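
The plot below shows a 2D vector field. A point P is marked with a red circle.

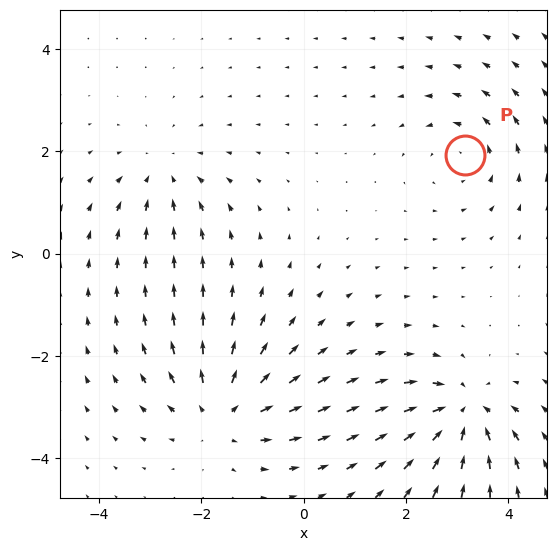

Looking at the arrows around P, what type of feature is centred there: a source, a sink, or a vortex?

At P (3.2, 1.9) the arrows circulate counterclockwise. Divergence ≈0, curl about +4 — near-zero divergence with nonzero curl is a vortex.

vortex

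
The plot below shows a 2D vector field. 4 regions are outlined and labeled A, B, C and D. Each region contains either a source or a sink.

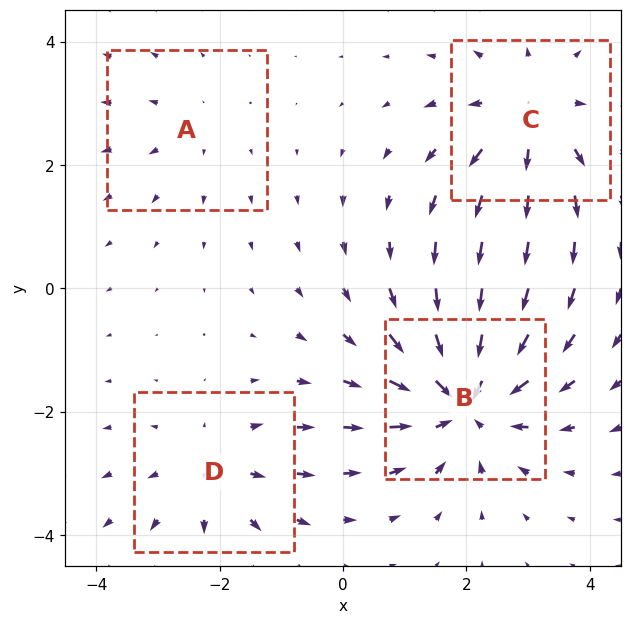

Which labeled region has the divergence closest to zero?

A

Divergence at each region's feature centre — A: about +2, B: about -6, C: about +4, D: about +3. Region A is closest to zero.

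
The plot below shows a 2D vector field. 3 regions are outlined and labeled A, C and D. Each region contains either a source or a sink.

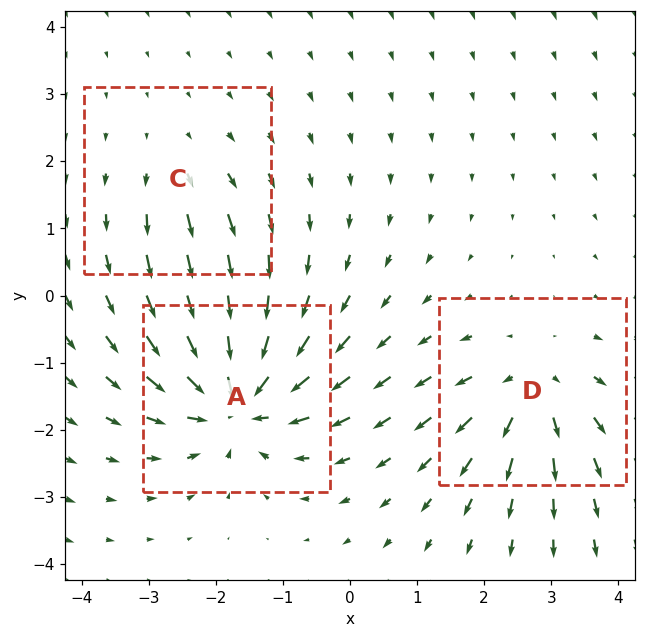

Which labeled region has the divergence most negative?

Divergence at each region's feature centre — A: about -7, C: about +2, D: about +4. Region A is most negative.

A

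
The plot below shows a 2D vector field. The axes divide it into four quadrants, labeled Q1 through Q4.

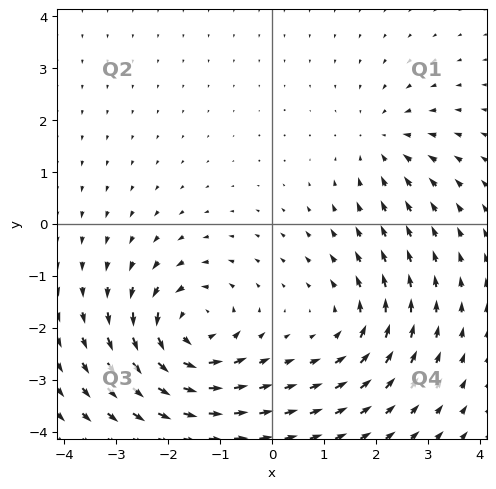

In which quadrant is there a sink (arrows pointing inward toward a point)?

Q1

The sink sits at approximately (2.1, 1.6), which lies in quadrant Q1. The divergence there is about -3, negative as expected for a sink.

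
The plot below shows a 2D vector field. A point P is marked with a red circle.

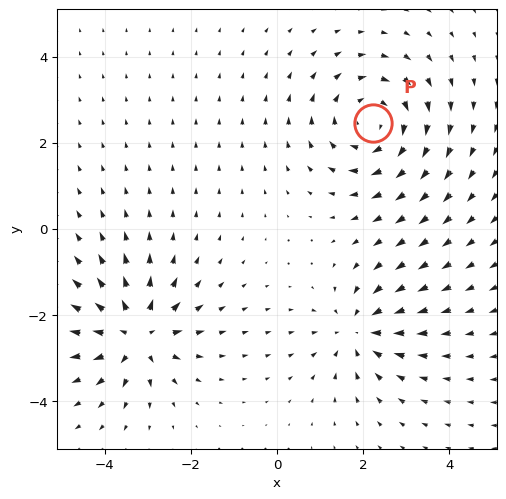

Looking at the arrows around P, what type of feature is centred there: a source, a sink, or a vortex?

vortex

At P (2.2, 2.5) the arrows circulate clockwise. Divergence ≈0, curl about -4 — near-zero divergence with nonzero curl is a vortex.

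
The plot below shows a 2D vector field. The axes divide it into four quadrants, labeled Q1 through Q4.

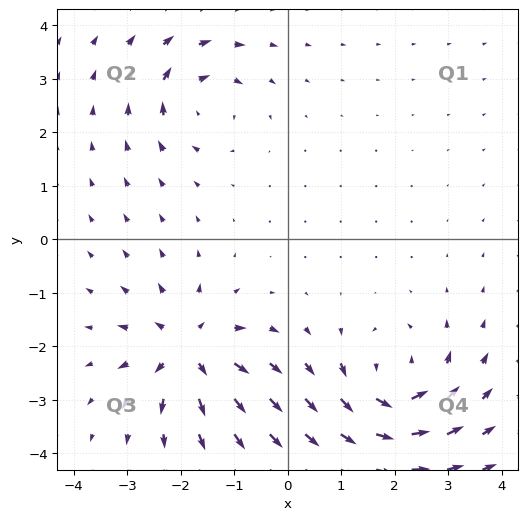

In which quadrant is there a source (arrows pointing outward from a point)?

The source sits at approximately (-1.9, -2.1), which lies in quadrant Q3. The divergence there is about +6, positive as expected for a source.

Q3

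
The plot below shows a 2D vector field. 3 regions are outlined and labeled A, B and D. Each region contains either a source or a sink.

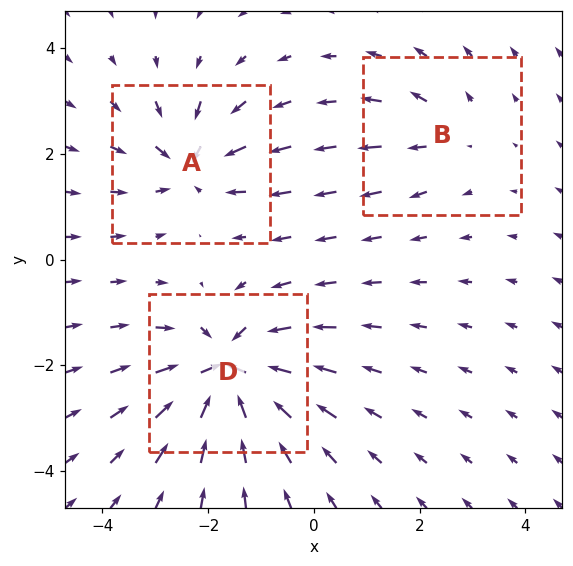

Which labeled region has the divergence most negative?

D

Divergence at each region's feature centre — A: about -4, B: about +2, D: about -6. Region D is most negative.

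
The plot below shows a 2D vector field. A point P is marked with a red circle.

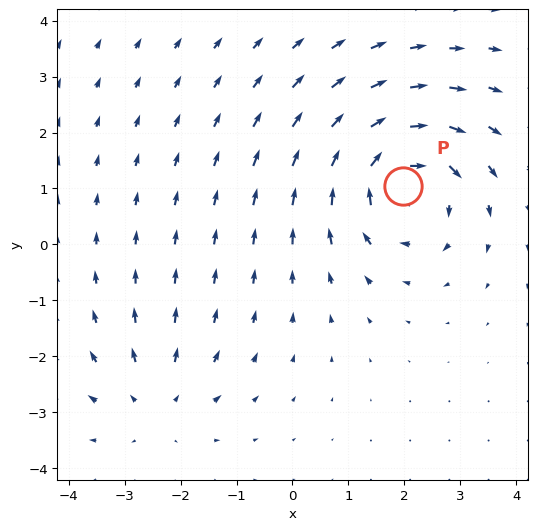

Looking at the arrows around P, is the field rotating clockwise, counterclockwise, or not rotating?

clockwise

Near P at (2.0, 1.0) the arrows circulate clockwise. The curl (z-component) there is about -5; negative curl means clockwise rotation.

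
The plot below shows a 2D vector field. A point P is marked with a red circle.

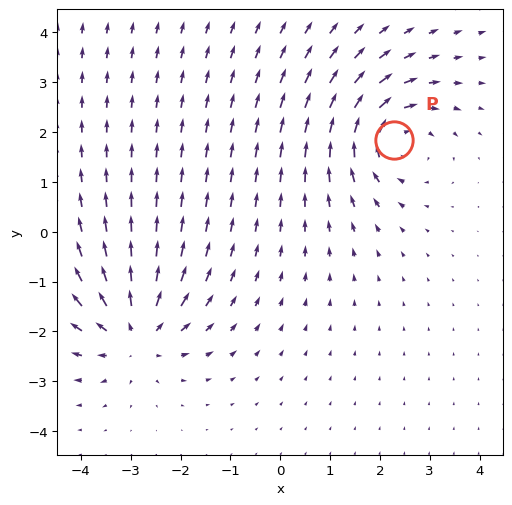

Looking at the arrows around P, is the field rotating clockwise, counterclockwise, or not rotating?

clockwise

Near P at (2.3, 1.8) the arrows circulate clockwise. The curl (z-component) there is about -6; negative curl means clockwise rotation.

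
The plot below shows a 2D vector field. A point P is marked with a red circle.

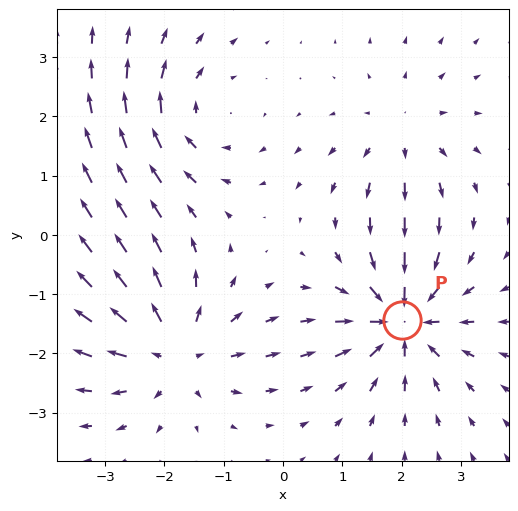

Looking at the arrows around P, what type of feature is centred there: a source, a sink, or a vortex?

sink

At P (2.0, -1.4) the arrows converge inward. Divergence about -7, curl ≈0 — negative divergence with near-zero curl is a sink.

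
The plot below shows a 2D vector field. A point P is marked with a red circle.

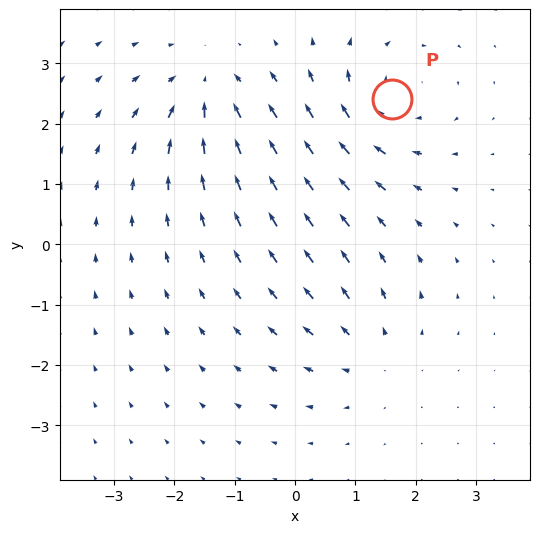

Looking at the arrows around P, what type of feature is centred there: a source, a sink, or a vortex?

vortex

At P (1.6, 2.4) the arrows circulate clockwise. Divergence ≈0, curl about -4 — near-zero divergence with nonzero curl is a vortex.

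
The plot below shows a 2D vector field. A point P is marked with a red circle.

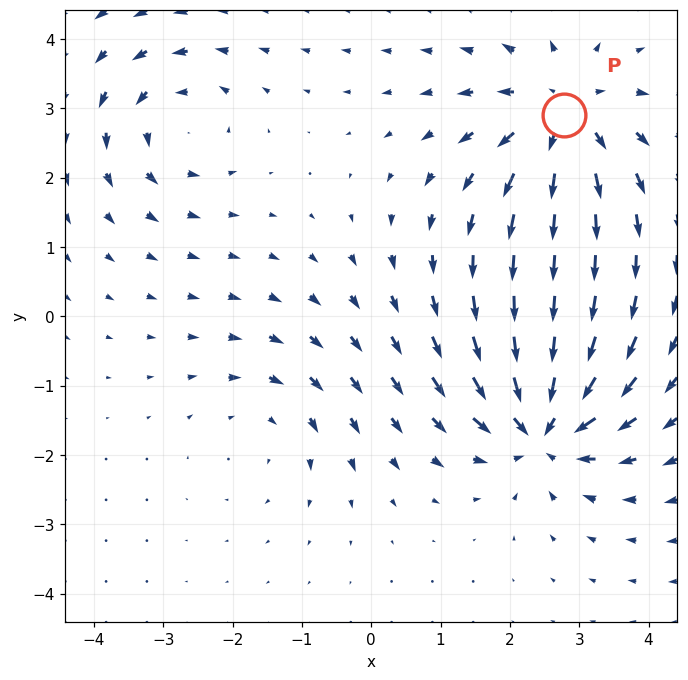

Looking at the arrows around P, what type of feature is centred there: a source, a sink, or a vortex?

At P (2.8, 2.9) the arrows spread outward. Divergence about +5, curl ≈0 — positive divergence with near-zero curl is a source.

source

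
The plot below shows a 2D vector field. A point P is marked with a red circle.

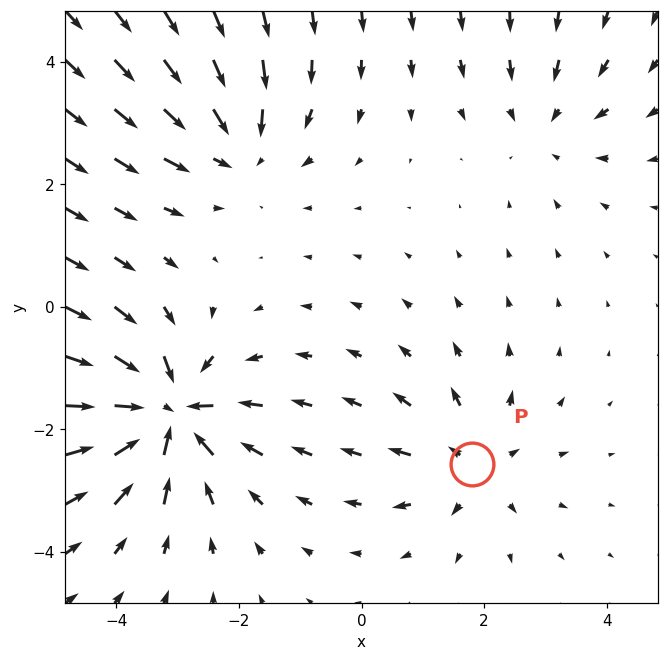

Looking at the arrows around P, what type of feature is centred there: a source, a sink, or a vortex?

source

At P (1.8, -2.6) the arrows spread outward. Divergence about +3, curl ≈0 — positive divergence with near-zero curl is a source.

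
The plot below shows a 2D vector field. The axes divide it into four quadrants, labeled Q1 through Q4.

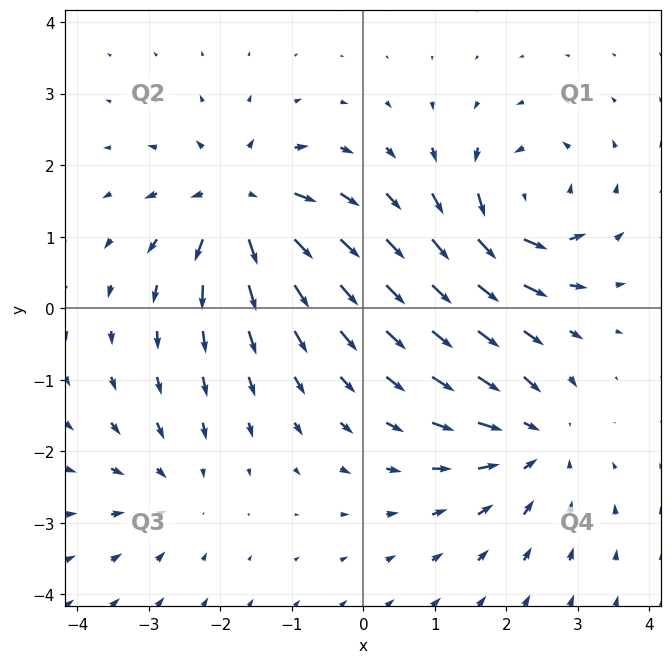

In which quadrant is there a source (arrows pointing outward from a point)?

Q2

The source sits at approximately (-1.7, 1.5), which lies in quadrant Q2. The divergence there is about +7, positive as expected for a source.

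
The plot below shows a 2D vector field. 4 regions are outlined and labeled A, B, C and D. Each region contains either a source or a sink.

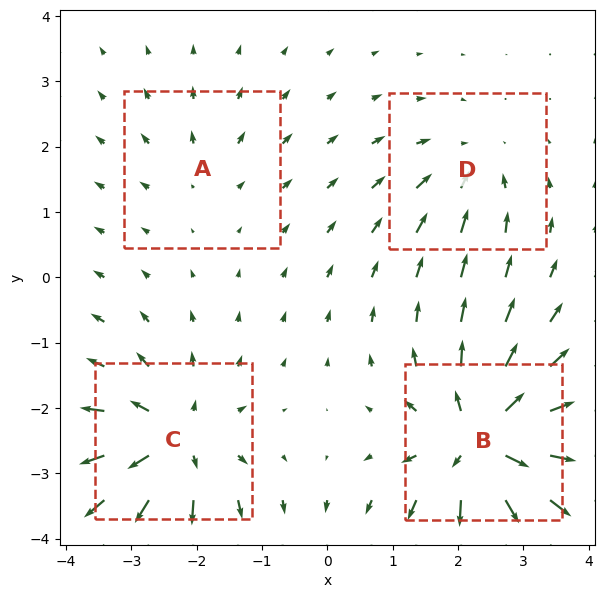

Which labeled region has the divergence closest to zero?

Divergence at each region's feature centre — A: about +2, B: about +9, C: about +7, D: about -4. Region A is closest to zero.

A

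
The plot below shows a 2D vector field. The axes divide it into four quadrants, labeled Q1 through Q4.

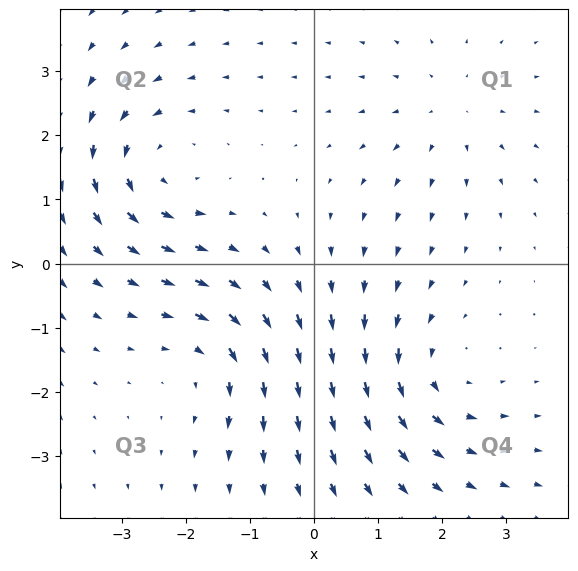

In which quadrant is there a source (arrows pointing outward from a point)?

Q1

The source sits at approximately (2.1, 2.4), which lies in quadrant Q1. The divergence there is about +2, positive as expected for a source.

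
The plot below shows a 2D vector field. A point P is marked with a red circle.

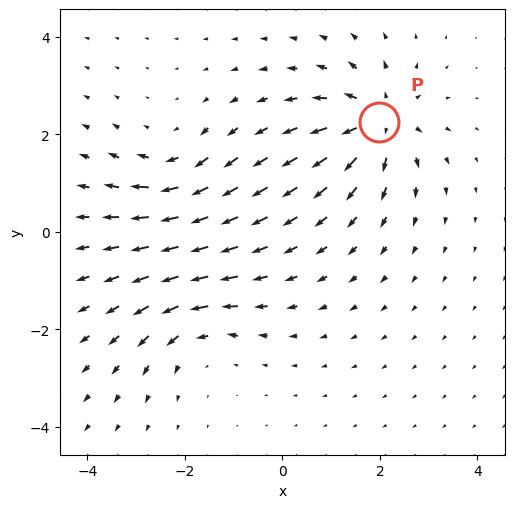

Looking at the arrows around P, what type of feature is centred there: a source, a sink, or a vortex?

source

At P (2.0, 2.3) the arrows spread outward. Divergence about +6, curl ≈0 — positive divergence with near-zero curl is a source.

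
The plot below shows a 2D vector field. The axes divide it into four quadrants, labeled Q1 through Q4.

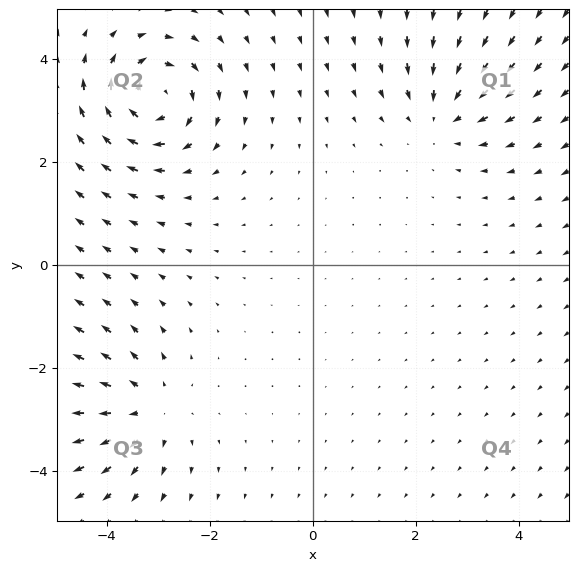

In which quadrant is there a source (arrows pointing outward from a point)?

Q3

The source sits at approximately (-3.2, -2.8), which lies in quadrant Q3. The divergence there is about +4, positive as expected for a source.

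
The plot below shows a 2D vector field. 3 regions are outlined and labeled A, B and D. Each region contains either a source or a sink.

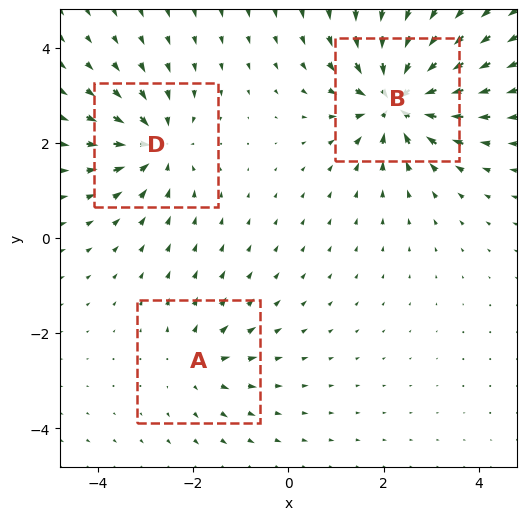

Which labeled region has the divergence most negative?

B

Divergence at each region's feature centre — A: about +3, B: about -6, D: about -4. Region B is most negative.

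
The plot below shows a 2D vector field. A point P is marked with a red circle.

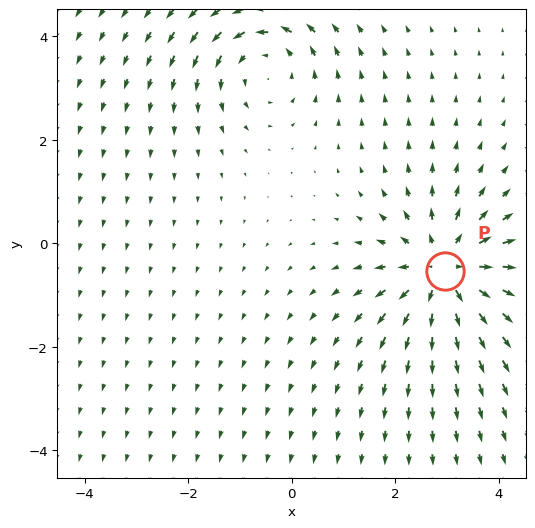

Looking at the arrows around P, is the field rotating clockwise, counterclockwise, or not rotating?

Near P at (3.0, -0.5) the arrows show no circulation. The curl there is ≈0.

not rotating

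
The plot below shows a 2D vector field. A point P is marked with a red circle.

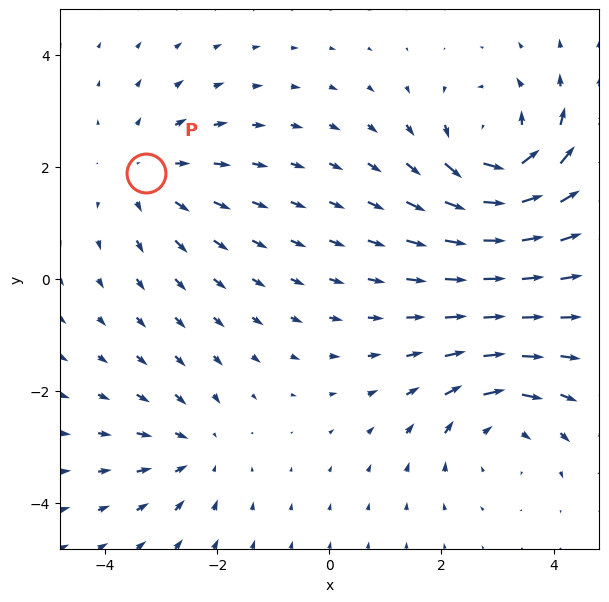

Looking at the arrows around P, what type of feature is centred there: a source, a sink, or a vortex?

At P (-3.3, 1.9) the arrows spread outward. Divergence about +3, curl ≈0 — positive divergence with near-zero curl is a source.

source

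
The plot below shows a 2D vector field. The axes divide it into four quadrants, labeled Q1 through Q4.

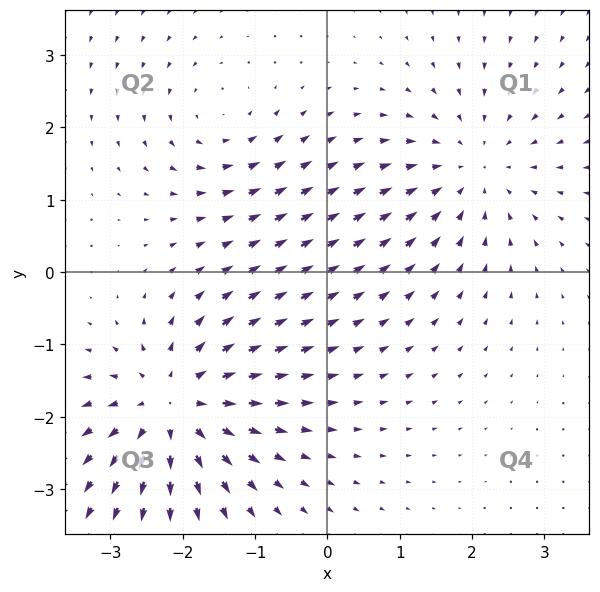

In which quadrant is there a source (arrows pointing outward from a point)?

The source sits at approximately (-2.1, -1.8), which lies in quadrant Q3. The divergence there is about +6, positive as expected for a source.

Q3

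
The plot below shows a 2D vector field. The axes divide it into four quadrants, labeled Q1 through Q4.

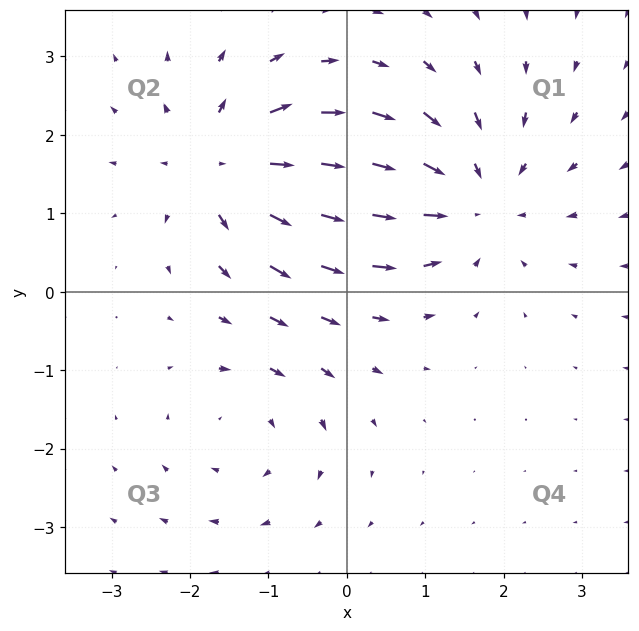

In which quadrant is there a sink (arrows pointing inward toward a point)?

Q1

The sink sits at approximately (1.6, 1.2), which lies in quadrant Q1. The divergence there is about -4, negative as expected for a sink.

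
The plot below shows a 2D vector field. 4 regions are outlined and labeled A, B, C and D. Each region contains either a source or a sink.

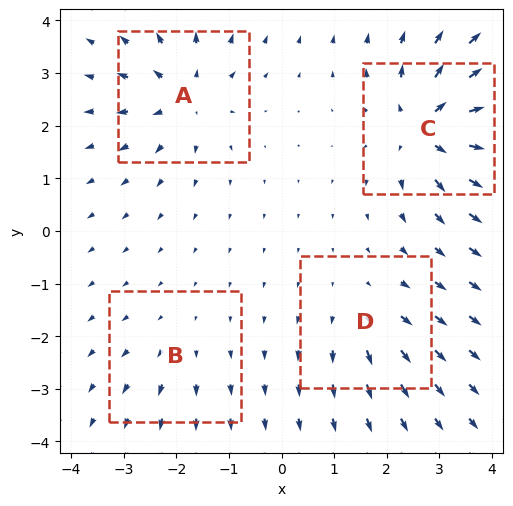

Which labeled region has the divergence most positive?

C

Divergence at each region's feature centre — A: about +6, B: about +2, C: about +8, D: about +4. Region C is most positive.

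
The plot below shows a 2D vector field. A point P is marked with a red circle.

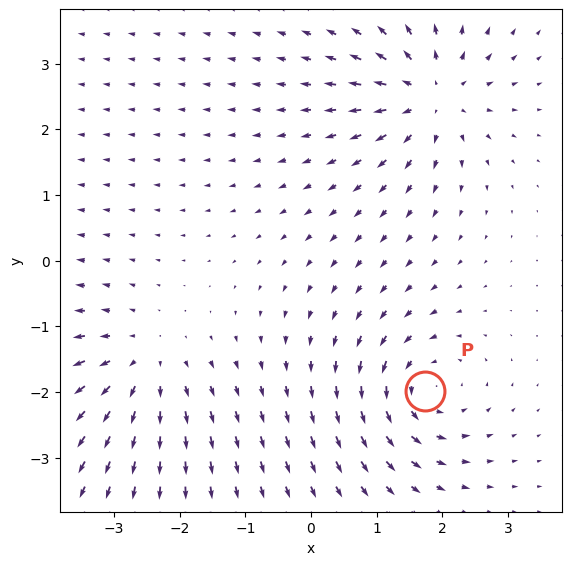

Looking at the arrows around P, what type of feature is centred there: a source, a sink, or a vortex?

At P (1.7, -2.0) the arrows circulate counterclockwise. Divergence ≈0, curl about +5 — near-zero divergence with nonzero curl is a vortex.

vortex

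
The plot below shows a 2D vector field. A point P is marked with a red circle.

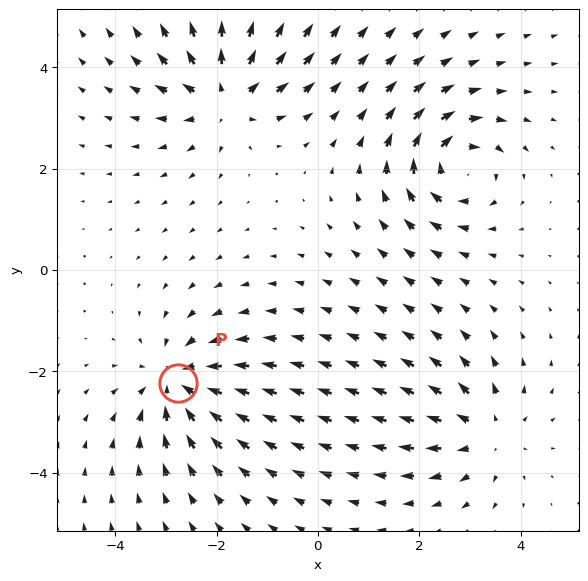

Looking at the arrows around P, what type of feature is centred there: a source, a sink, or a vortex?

At P (-2.8, -2.2) the arrows converge inward. Divergence about -4, curl ≈0 — negative divergence with near-zero curl is a sink.

sink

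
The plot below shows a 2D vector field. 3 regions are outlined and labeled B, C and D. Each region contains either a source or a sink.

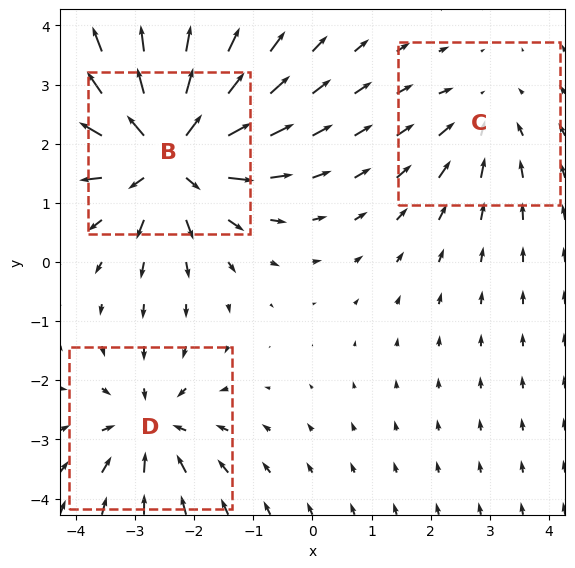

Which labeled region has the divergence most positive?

Divergence at each region's feature centre — B: about +6, C: about -2, D: about -3. Region B is most positive.

B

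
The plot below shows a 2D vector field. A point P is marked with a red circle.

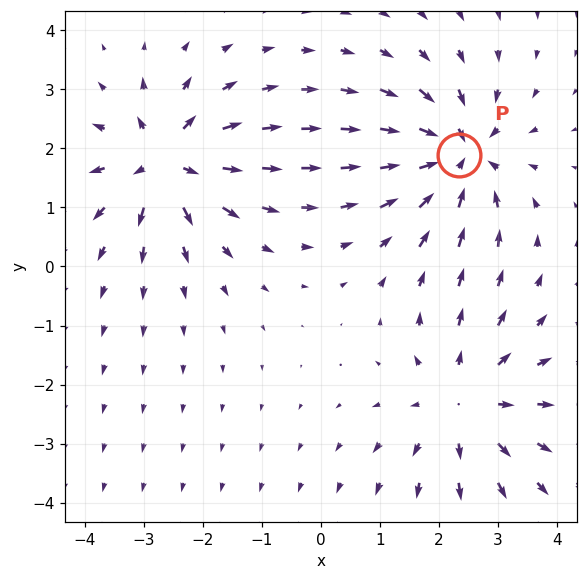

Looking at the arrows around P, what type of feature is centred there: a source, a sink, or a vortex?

At P (2.3, 1.9) the arrows converge inward. Divergence about -6, curl ≈0 — negative divergence with near-zero curl is a sink.

sink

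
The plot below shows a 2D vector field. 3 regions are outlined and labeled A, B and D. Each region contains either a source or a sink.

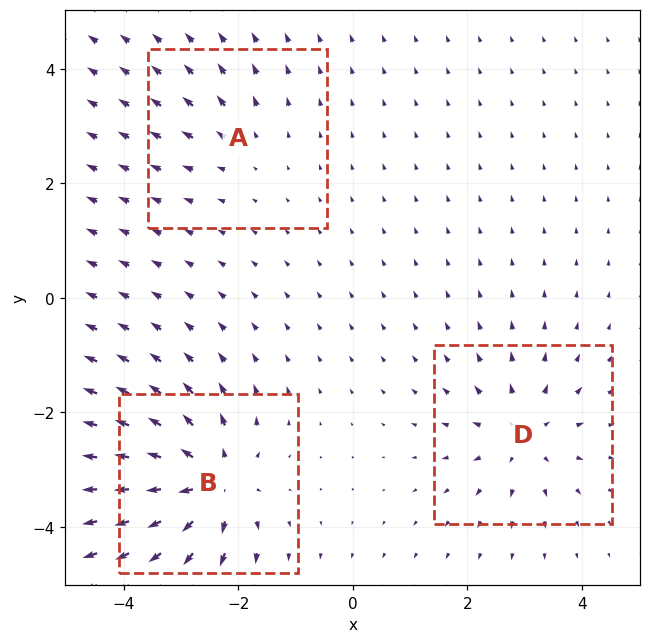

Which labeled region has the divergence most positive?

Divergence at each region's feature centre — A: about +2, B: about +6, D: about +4. Region B is most positive.

B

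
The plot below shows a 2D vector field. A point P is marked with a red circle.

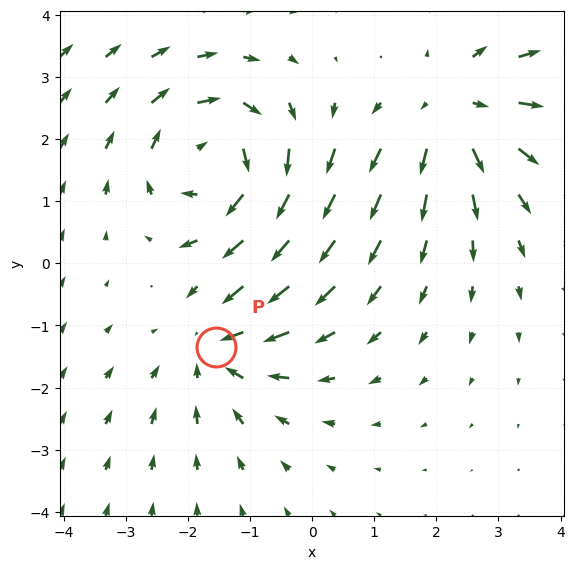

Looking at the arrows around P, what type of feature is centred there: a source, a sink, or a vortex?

sink

At P (-1.6, -1.4) the arrows converge inward. Divergence about -3, curl ≈0 — negative divergence with near-zero curl is a sink.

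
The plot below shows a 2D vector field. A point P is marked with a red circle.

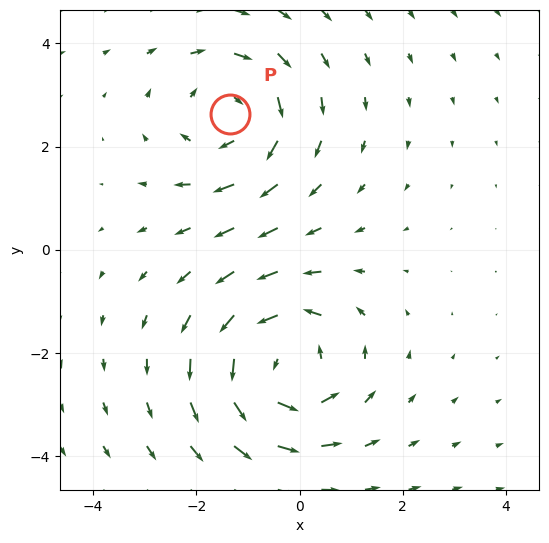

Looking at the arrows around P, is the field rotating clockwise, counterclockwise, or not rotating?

clockwise

Near P at (-1.3, 2.6) the arrows circulate clockwise. The curl (z-component) there is about -3; negative curl means clockwise rotation.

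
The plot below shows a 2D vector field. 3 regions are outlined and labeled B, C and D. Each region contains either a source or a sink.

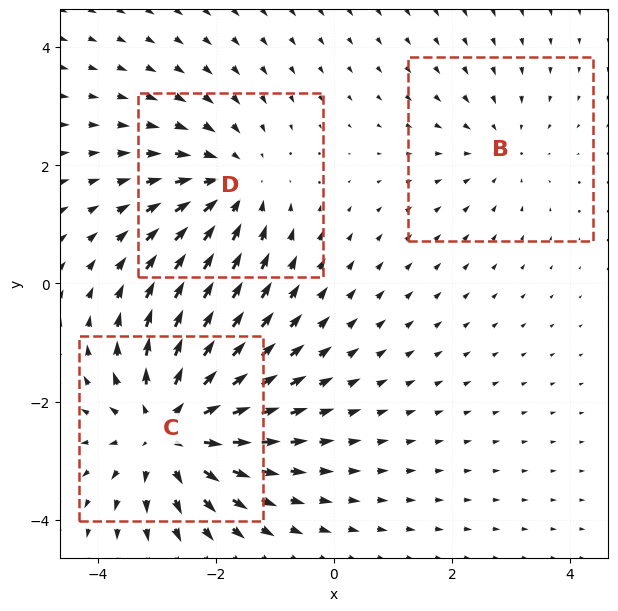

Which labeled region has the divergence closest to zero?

B

Divergence at each region's feature centre — B: about -2, C: about +4, D: about -3. Region B is closest to zero.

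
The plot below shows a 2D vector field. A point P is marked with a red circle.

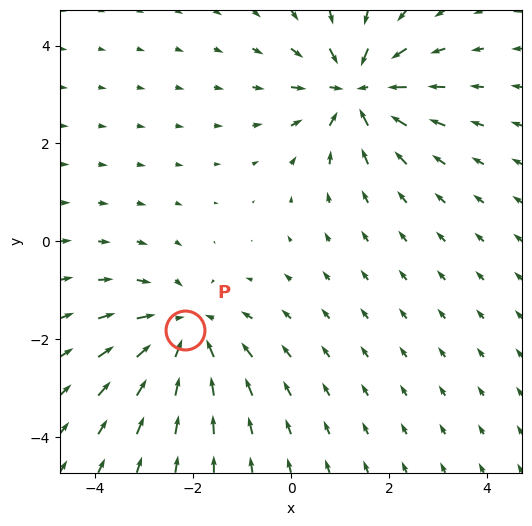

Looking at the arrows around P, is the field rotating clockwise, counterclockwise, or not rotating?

not rotating

Near P at (-2.2, -1.8) the arrows show no circulation. The curl there is ≈0.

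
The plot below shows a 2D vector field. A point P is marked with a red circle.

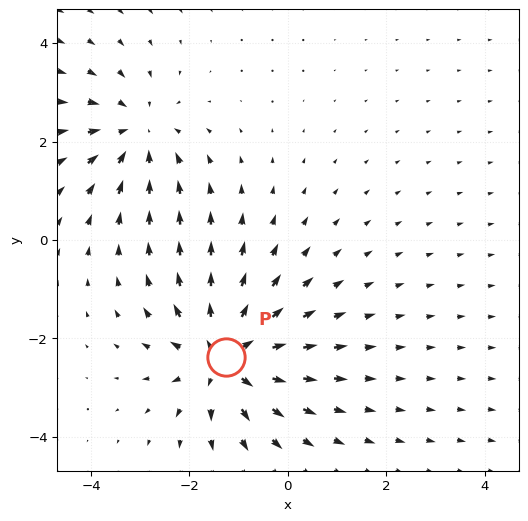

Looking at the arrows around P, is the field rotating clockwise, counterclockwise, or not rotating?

Near P at (-1.3, -2.4) the arrows show no circulation. The curl there is ≈0.

not rotating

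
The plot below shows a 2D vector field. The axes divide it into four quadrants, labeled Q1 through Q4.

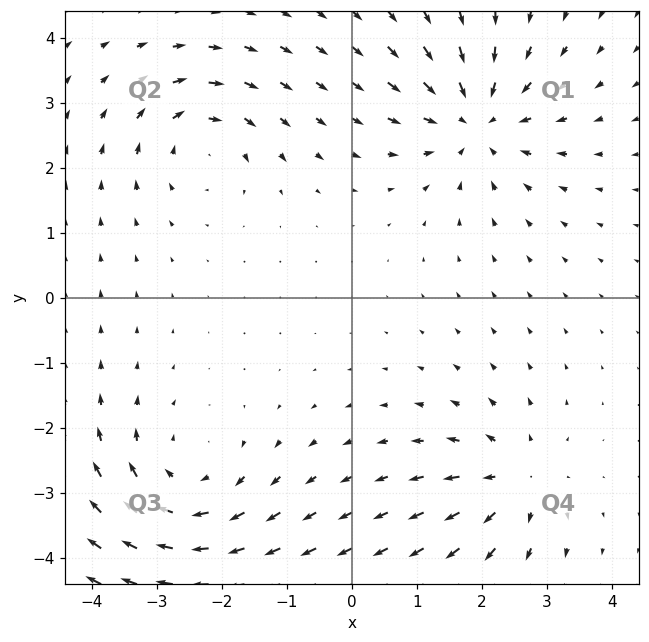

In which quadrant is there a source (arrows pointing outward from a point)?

The source sits at approximately (2.5, -2.8), which lies in quadrant Q4. The divergence there is about +4, positive as expected for a source.

Q4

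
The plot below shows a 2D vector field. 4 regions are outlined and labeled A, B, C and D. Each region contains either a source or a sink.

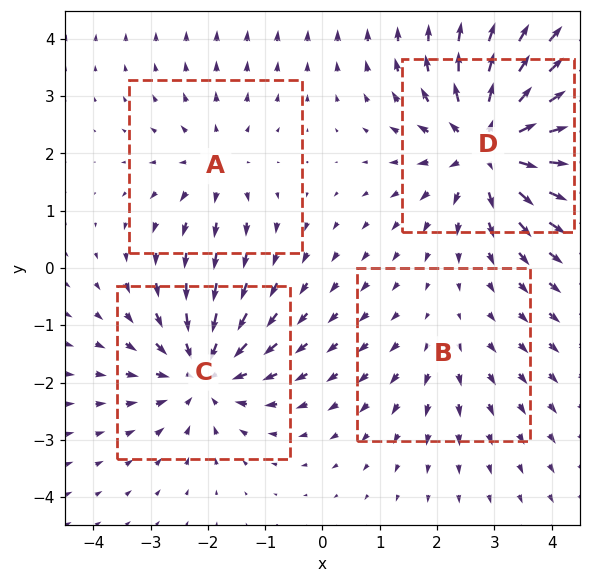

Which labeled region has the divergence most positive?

D

Divergence at each region's feature centre — A: about +3, B: about +2, C: about -5, D: about +7. Region D is most positive.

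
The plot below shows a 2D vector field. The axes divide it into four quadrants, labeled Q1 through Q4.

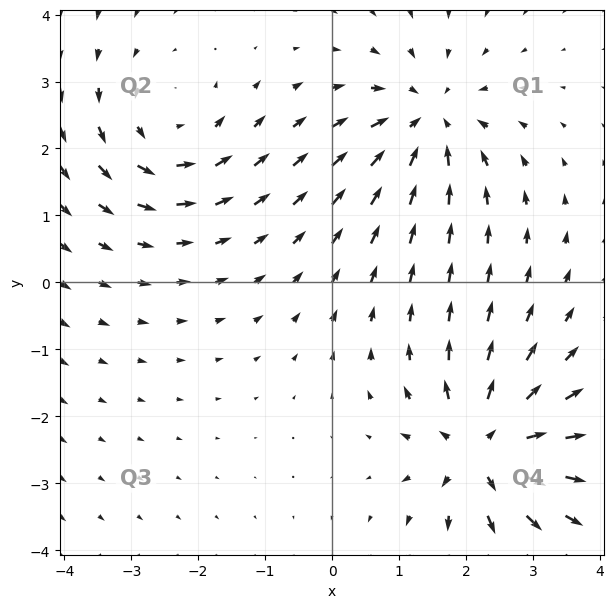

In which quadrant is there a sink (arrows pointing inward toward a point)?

The sink sits at approximately (1.4, 2.4), which lies in quadrant Q1. The divergence there is about -4, negative as expected for a sink.

Q1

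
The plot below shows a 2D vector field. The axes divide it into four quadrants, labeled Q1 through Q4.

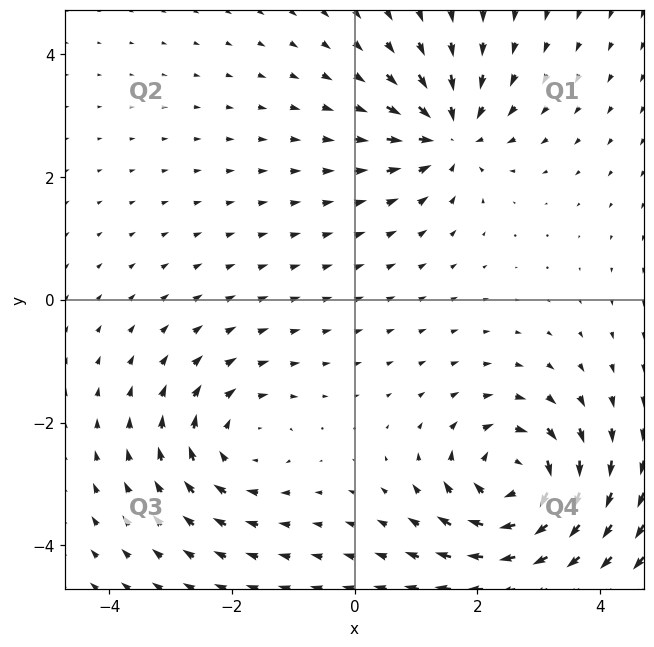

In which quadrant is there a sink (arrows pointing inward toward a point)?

Q1

The sink sits at approximately (1.5, 2.7), which lies in quadrant Q1. The divergence there is about -5, negative as expected for a sink.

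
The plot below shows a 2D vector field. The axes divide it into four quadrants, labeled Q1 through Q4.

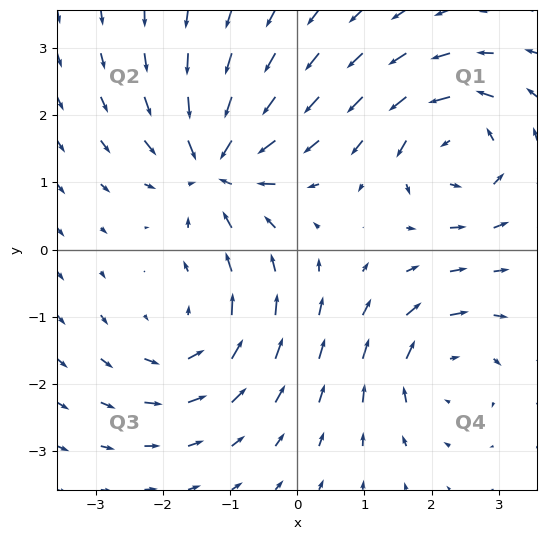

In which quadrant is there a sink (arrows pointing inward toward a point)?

The sink sits at approximately (-1.2, 1.2), which lies in quadrant Q2. The divergence there is about -5, negative as expected for a sink.

Q2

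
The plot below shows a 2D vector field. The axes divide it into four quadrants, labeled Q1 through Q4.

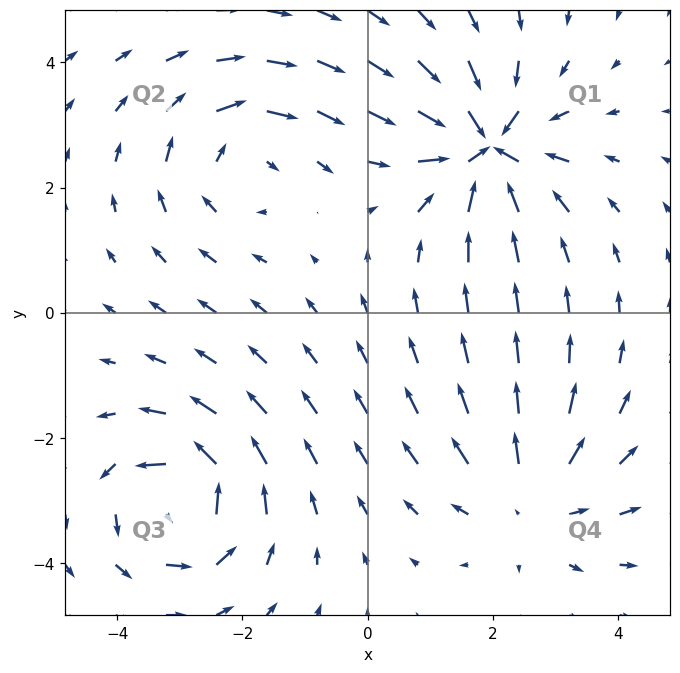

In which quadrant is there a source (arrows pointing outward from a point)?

Q4

The source sits at approximately (2.6, -3.0), which lies in quadrant Q4. The divergence there is about +3, positive as expected for a source.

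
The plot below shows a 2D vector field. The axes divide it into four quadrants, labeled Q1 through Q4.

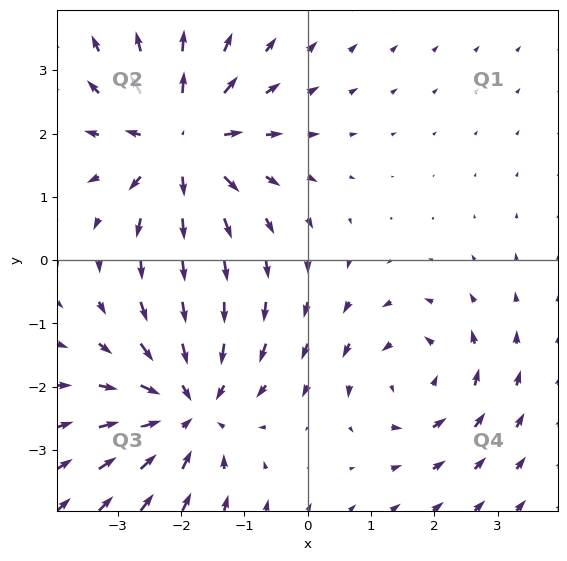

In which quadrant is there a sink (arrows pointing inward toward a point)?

The sink sits at approximately (-1.9, -2.3), which lies in quadrant Q3. The divergence there is about -4, negative as expected for a sink.

Q3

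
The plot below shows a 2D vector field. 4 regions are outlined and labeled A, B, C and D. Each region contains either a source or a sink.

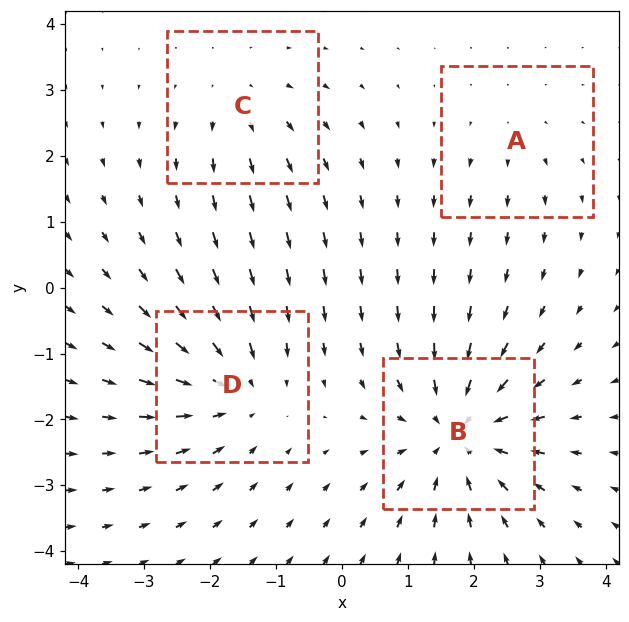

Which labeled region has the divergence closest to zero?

A

Divergence at each region's feature centre — A: about +2, B: about -6, C: about +3, D: about -5. Region A is closest to zero.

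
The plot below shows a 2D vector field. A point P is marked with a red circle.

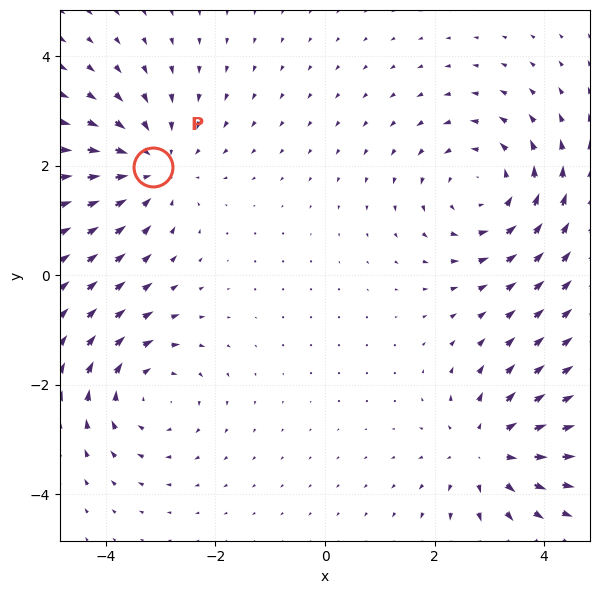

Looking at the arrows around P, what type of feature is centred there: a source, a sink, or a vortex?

sink

At P (-3.1, 2.0) the arrows converge inward. Divergence about -4, curl ≈0 — negative divergence with near-zero curl is a sink.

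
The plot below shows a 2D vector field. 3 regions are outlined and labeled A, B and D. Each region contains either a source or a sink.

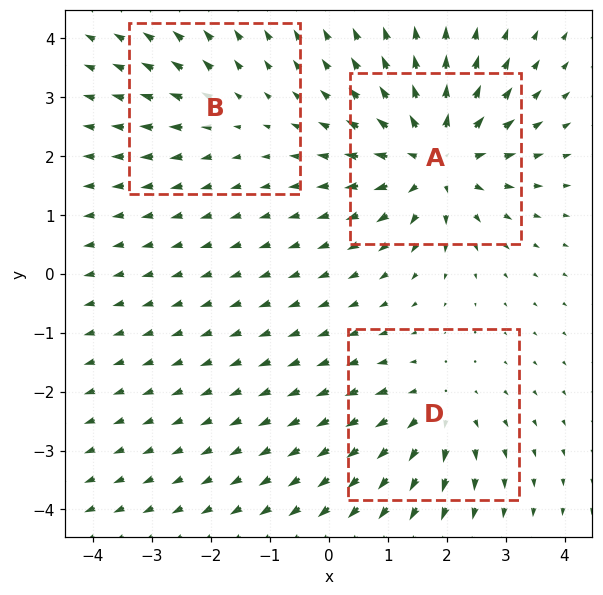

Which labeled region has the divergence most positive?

Divergence at each region's feature centre — A: about +6, B: about +2, D: about +3. Region A is most positive.

A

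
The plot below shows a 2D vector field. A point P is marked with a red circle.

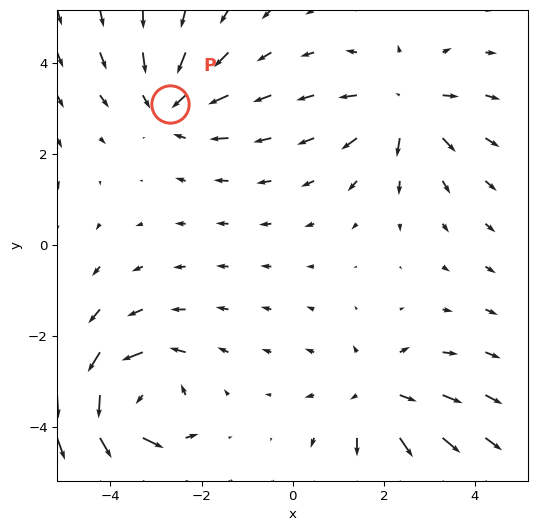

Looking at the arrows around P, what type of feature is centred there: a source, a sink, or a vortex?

sink

At P (-2.7, 3.1) the arrows converge inward. Divergence about -2, curl ≈0 — negative divergence with near-zero curl is a sink.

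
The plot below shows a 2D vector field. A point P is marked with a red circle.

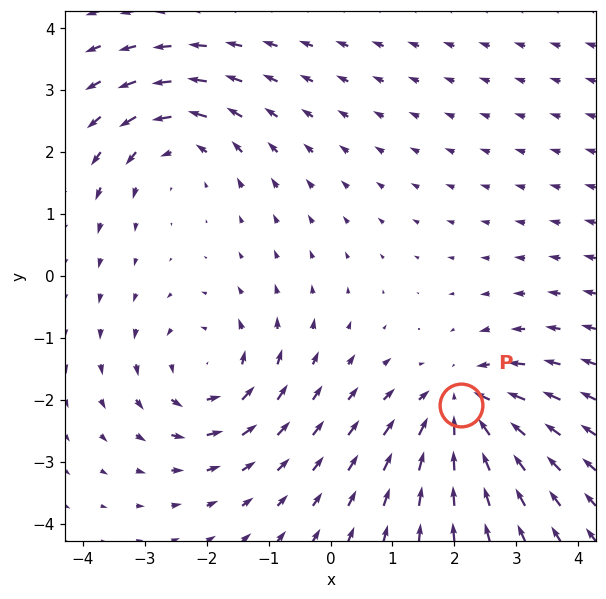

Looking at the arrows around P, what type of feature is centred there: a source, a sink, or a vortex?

At P (2.1, -2.1) the arrows converge inward. Divergence about -4, curl ≈0 — negative divergence with near-zero curl is a sink.

sink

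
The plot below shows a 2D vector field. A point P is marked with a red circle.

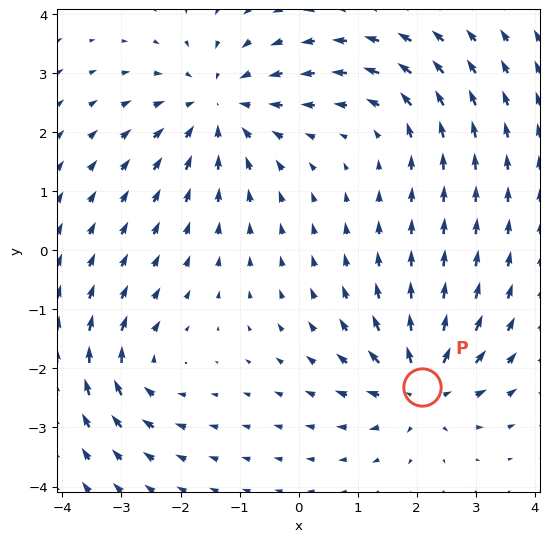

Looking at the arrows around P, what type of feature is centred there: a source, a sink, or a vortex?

At P (2.1, -2.3) the arrows spread outward. Divergence about +5, curl ≈0 — positive divergence with near-zero curl is a source.

source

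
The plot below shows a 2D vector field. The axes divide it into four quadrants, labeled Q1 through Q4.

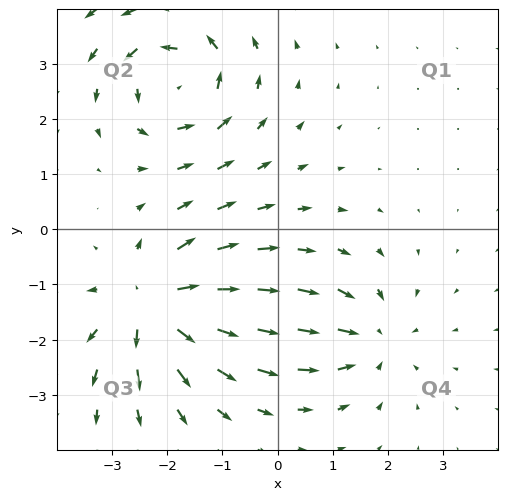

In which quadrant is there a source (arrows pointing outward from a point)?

The source sits at approximately (-2.3, -1.4), which lies in quadrant Q3. The divergence there is about +6, positive as expected for a source.

Q3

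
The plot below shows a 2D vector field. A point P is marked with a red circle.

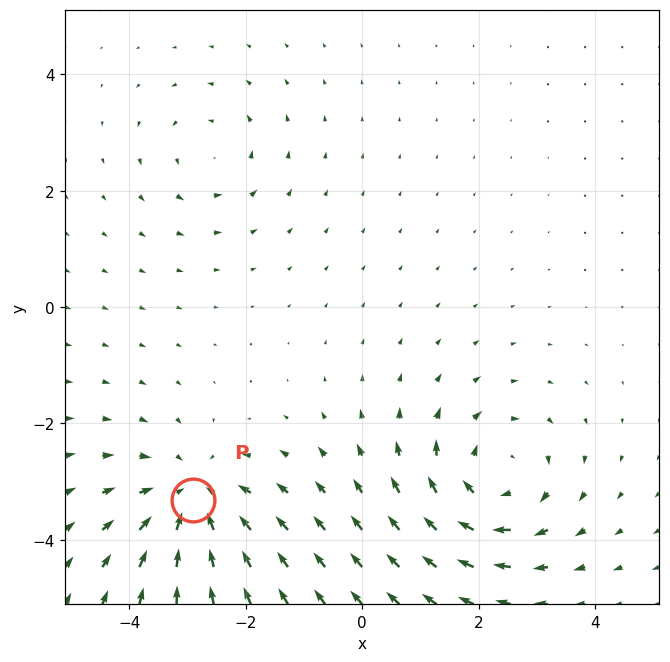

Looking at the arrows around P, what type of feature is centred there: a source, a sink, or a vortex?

sink

At P (-2.9, -3.3) the arrows converge inward. Divergence about -5, curl ≈0 — negative divergence with near-zero curl is a sink.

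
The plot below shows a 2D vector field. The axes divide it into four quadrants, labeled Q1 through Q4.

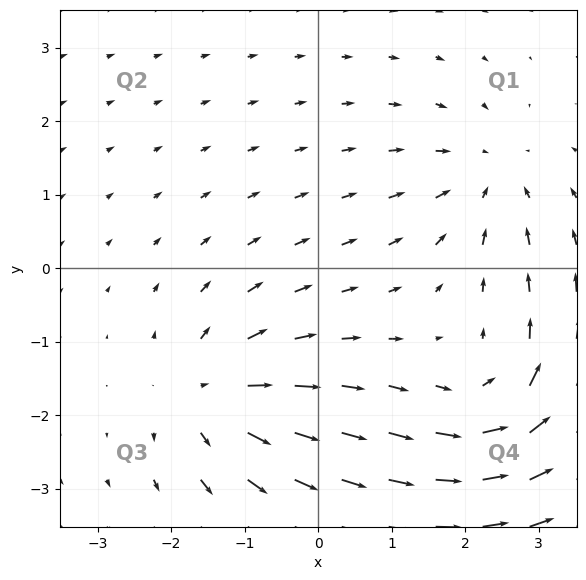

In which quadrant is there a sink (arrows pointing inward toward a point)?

The sink sits at approximately (2.3, 1.2), which lies in quadrant Q1. The divergence there is about -3, negative as expected for a sink.

Q1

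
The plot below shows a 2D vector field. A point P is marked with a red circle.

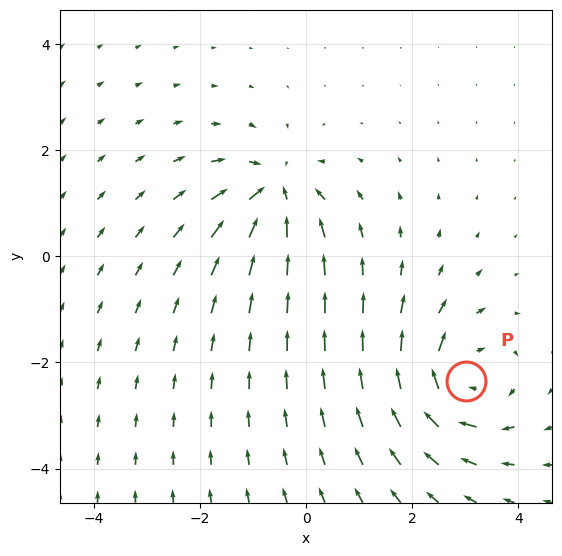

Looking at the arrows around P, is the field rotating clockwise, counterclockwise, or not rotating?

clockwise

Near P at (3.0, -2.3) the arrows circulate clockwise. The curl (z-component) there is about -4; negative curl means clockwise rotation.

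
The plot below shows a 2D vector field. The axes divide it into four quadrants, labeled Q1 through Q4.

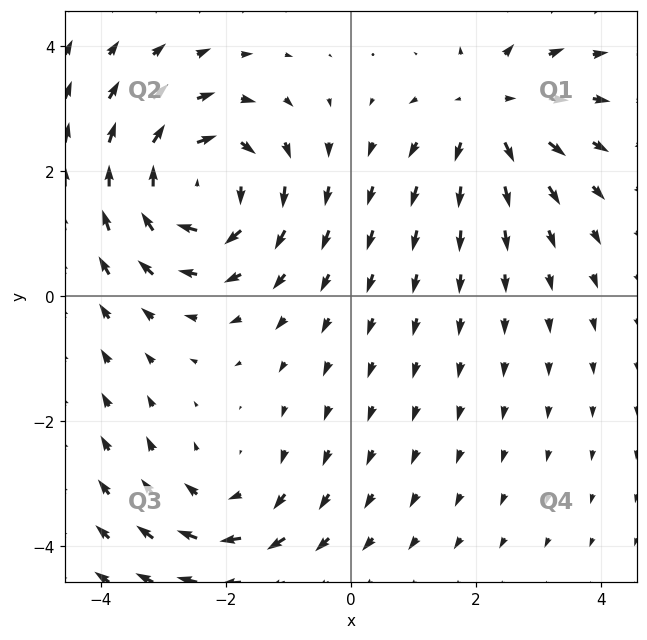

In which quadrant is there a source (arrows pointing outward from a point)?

Q1

The source sits at approximately (2.3, 3.0), which lies in quadrant Q1. The divergence there is about +4, positive as expected for a source.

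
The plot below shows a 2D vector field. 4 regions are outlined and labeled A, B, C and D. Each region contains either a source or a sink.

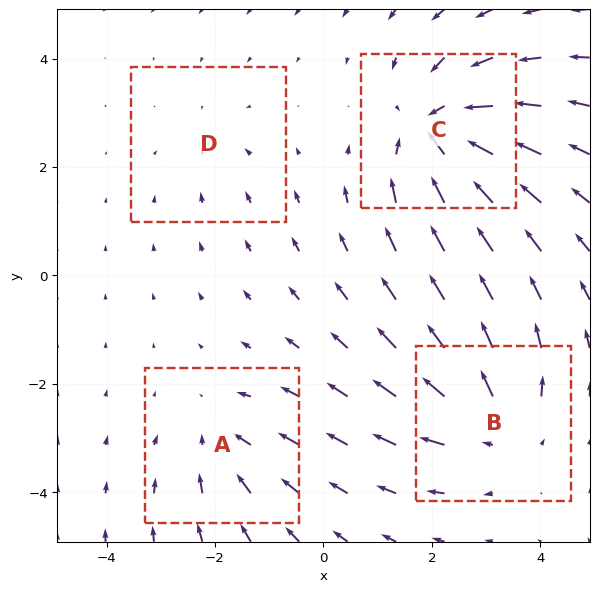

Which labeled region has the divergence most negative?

Divergence at each region's feature centre — A: about -3, B: about +5, C: about -6, D: about -2. Region C is most negative.

C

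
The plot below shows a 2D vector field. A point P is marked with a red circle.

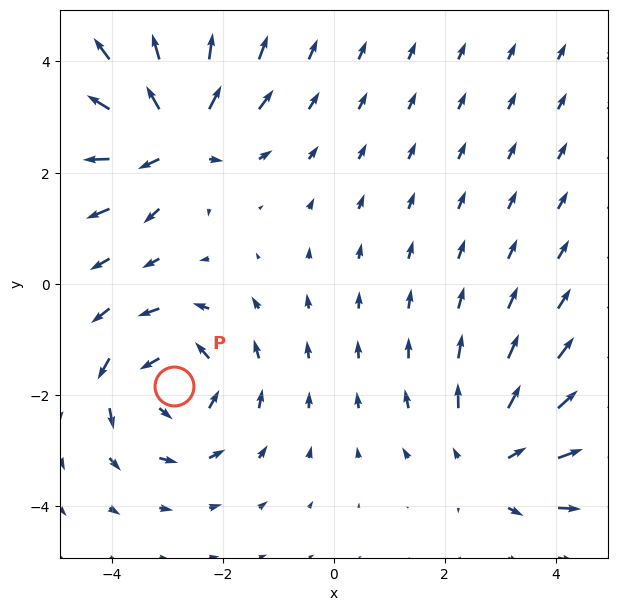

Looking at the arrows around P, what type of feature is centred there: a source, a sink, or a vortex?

vortex

At P (-2.9, -1.9) the arrows circulate counterclockwise. Divergence ≈0, curl about +5 — near-zero divergence with nonzero curl is a vortex.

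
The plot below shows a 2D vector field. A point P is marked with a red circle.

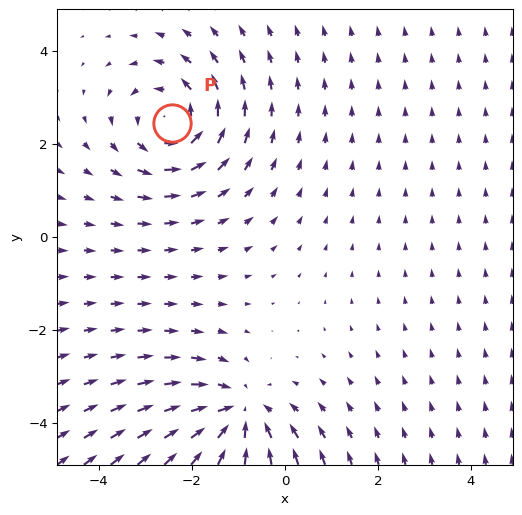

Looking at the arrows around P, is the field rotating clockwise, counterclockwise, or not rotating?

counterclockwise

Near P at (-2.4, 2.5) the arrows circulate counterclockwise. The curl (z-component) there is about +4; positive curl means counterclockwise rotation.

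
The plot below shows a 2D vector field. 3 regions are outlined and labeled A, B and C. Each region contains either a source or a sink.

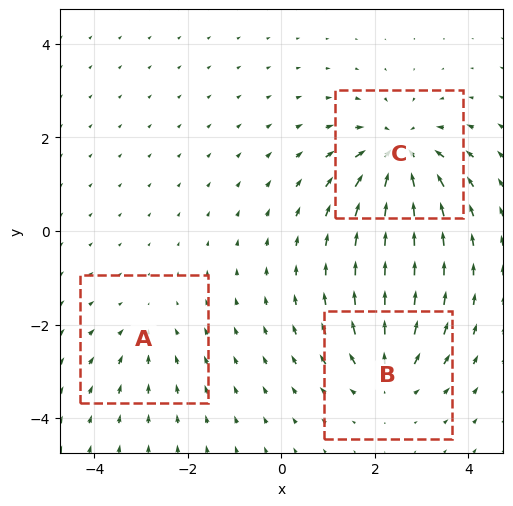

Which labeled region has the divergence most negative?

Divergence at each region's feature centre — A: about -2, B: about +4, C: about -5. Region C is most negative.

C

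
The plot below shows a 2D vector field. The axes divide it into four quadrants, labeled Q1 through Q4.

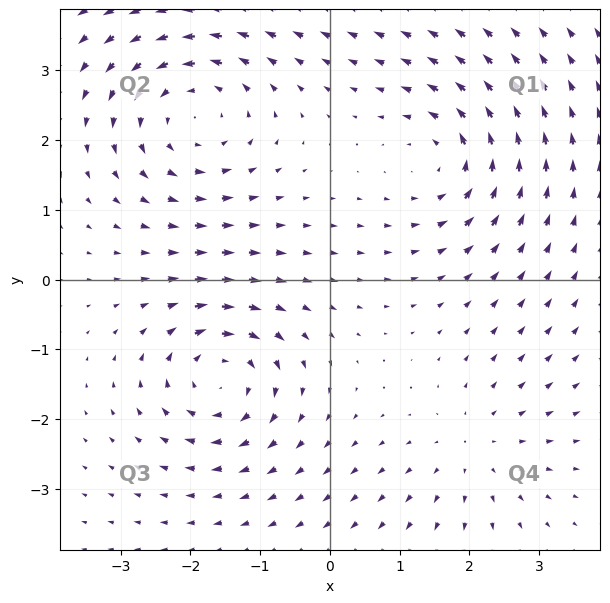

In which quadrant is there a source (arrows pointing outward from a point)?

Q4

The source sits at approximately (2.1, -2.4), which lies in quadrant Q4. The divergence there is about +2, positive as expected for a source.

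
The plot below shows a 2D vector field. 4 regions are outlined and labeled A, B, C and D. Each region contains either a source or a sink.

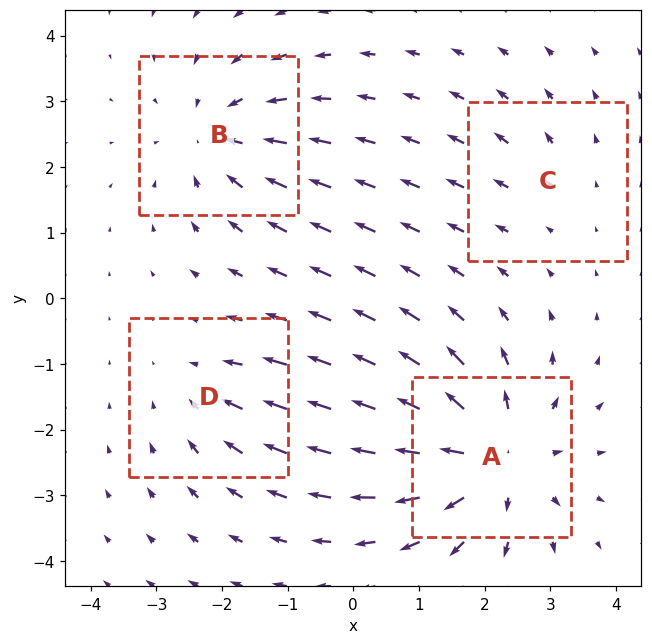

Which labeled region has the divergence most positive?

Divergence at each region's feature centre — A: about +7, B: about -5, C: about +2, D: about -3. Region A is most positive.

A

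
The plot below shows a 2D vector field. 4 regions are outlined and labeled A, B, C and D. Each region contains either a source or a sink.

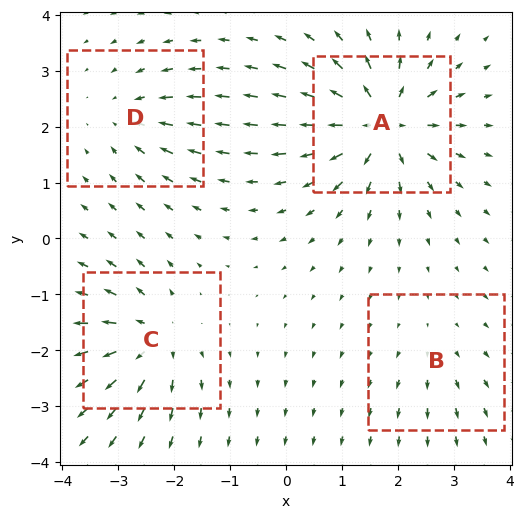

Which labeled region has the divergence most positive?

A

Divergence at each region's feature centre — A: about +9, B: about +3, C: about +6, D: about -4. Region A is most positive.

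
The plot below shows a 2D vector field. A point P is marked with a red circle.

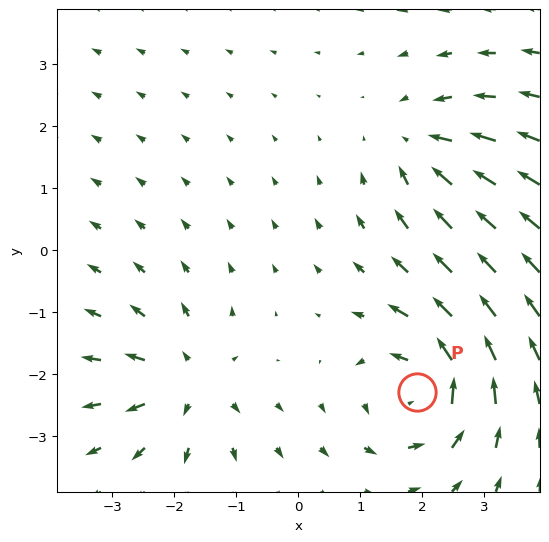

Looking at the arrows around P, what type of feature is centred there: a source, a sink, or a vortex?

vortex

At P (1.9, -2.3) the arrows circulate counterclockwise. Divergence ≈0, curl about +6 — near-zero divergence with nonzero curl is a vortex.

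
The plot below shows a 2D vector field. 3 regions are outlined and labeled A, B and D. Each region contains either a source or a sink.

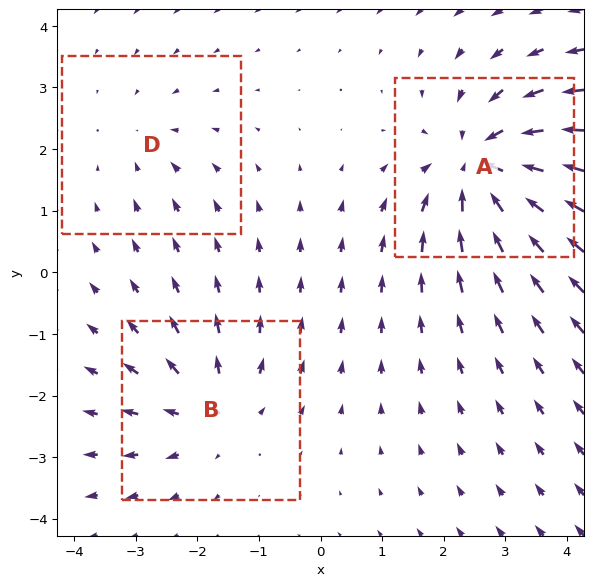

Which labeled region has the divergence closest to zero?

Divergence at each region's feature centre — A: about -5, B: about +3, D: about -2. Region D is closest to zero.

D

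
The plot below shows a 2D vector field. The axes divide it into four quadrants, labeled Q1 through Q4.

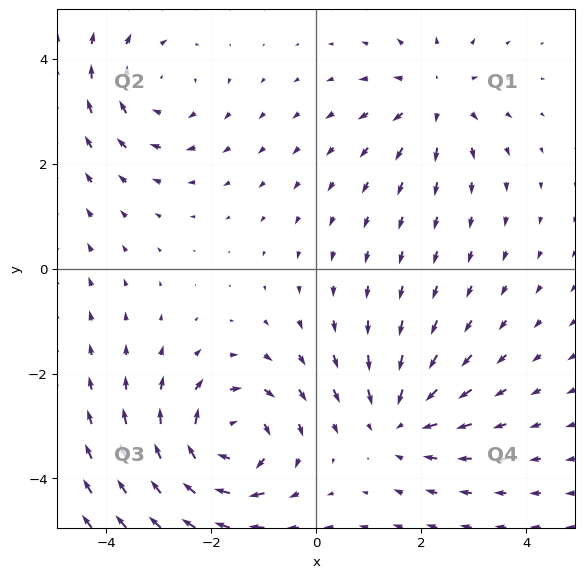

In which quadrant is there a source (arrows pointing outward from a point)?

Q1

The source sits at approximately (2.3, 3.3), which lies in quadrant Q1. The divergence there is about +3, positive as expected for a source.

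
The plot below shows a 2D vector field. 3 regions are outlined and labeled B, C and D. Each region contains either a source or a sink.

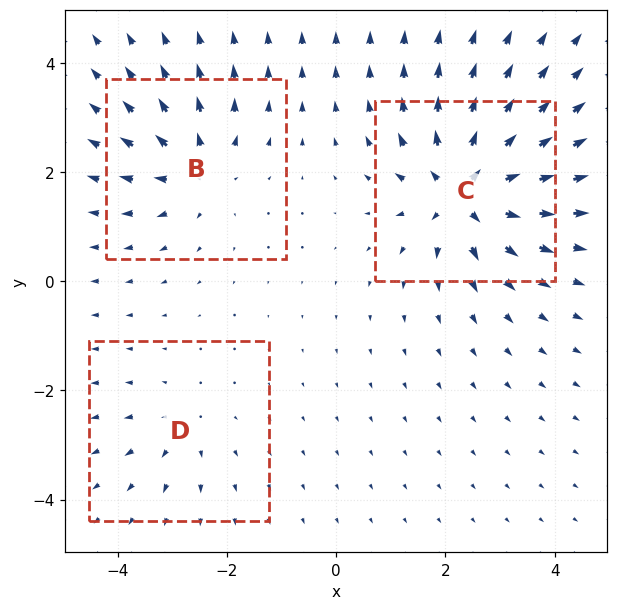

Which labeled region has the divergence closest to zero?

D

Divergence at each region's feature centre — B: about +4, C: about +6, D: about +2. Region D is closest to zero.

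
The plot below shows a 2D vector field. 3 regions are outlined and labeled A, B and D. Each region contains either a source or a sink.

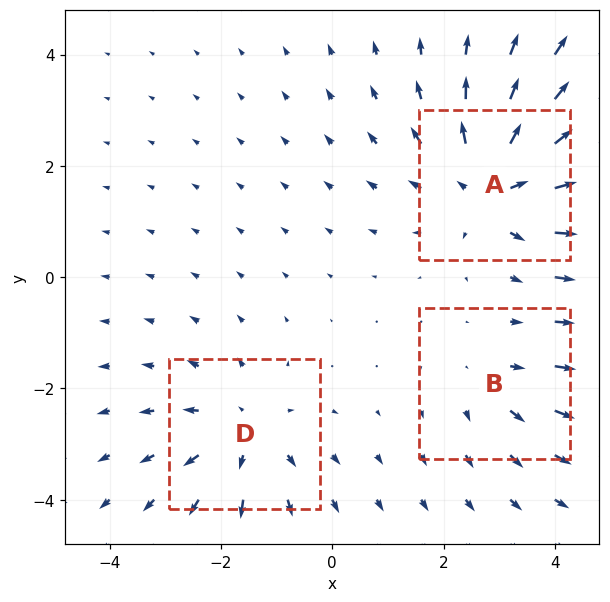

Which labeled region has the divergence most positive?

A

Divergence at each region's feature centre — A: about +4, B: about +2, D: about +3. Region A is most positive.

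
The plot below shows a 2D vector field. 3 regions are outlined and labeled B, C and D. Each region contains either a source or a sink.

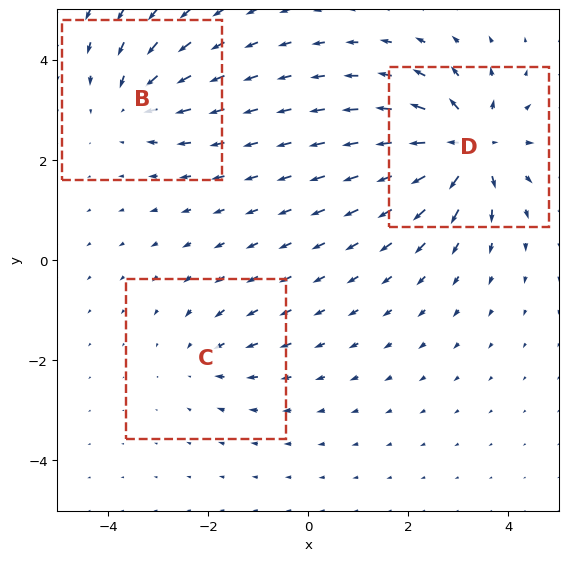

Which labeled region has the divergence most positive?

D

Divergence at each region's feature centre — B: about -4, C: about -2, D: about +6. Region D is most positive.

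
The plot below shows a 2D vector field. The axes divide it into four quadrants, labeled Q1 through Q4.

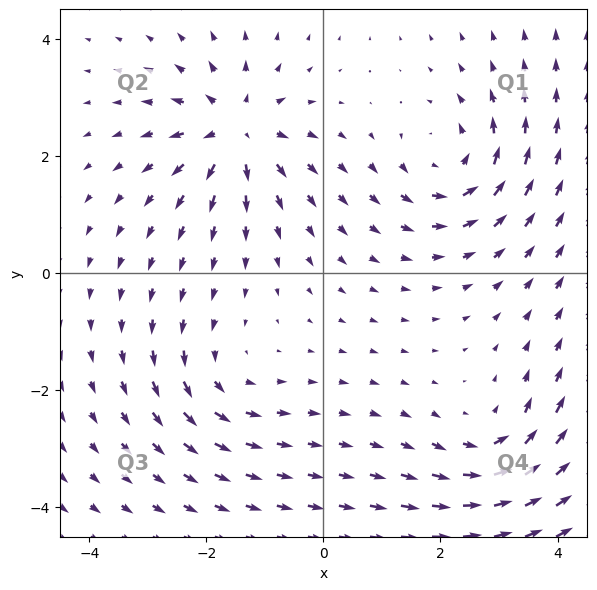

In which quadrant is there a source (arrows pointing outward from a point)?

The source sits at approximately (-1.5, 2.4), which lies in quadrant Q2. The divergence there is about +6, positive as expected for a source.

Q2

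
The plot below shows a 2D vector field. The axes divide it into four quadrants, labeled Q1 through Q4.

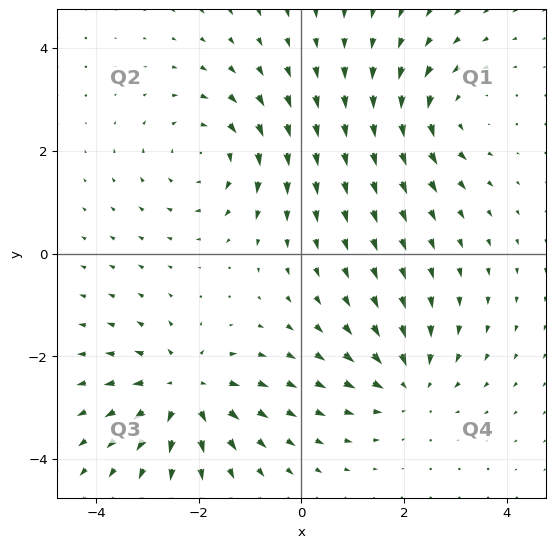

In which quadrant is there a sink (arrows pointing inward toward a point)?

The sink sits at approximately (2.1, -2.5), which lies in quadrant Q4. The divergence there is about -4, negative as expected for a sink.

Q4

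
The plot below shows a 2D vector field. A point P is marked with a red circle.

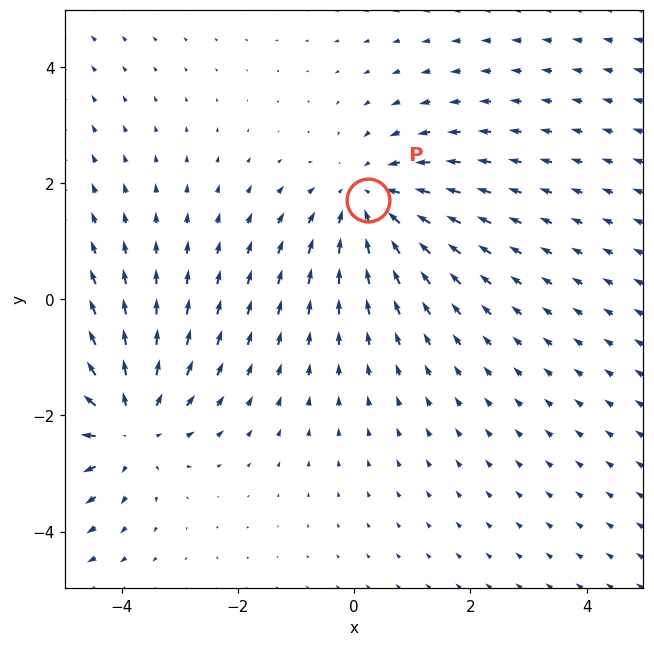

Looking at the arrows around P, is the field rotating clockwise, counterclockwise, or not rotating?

Near P at (0.2, 1.7) the arrows show no circulation. The curl there is ≈0.

not rotating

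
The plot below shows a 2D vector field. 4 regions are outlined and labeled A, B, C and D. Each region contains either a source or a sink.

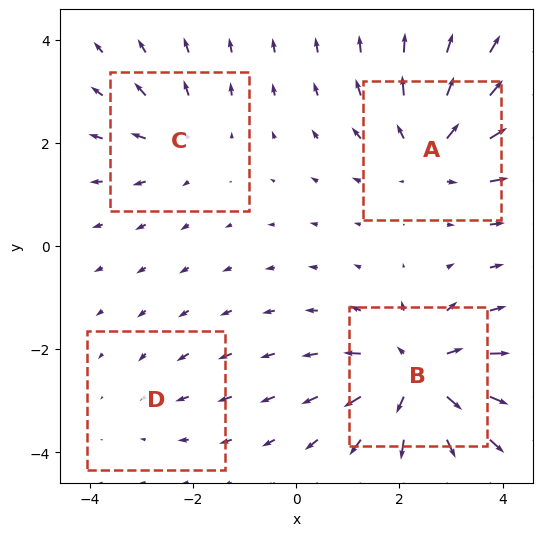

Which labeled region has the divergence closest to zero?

D

Divergence at each region's feature centre — A: about +5, B: about +7, C: about +3, D: about -2. Region D is closest to zero.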